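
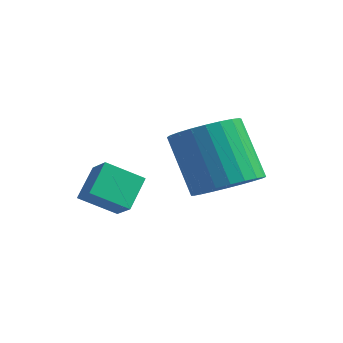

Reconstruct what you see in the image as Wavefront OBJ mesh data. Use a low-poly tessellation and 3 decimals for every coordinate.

v 0.872 -4.758 -0.697
v 0.715 -3.893 0.028
v 0.216 -4.456 -1.2
v 0.059 -3.591 -0.475
v 1.661 -4.089 -1.325
v 1.504 -3.224 -0.6
v 1.005 -3.787 -1.828
v 0.848 -2.922 -1.103
v 3.522 -2.364 -0.644
v 4.201 -1.664 -0.382
v 3.137 -1.255 1.285
v 2.458 -1.956 1.024
v 3.948 -1.45 -0.596
v 2.884 -1.041 1.072
v 3.631 -1.375 -0.817
v 2.566 -0.966 0.85
v 3.297 -1.451 -1.012
v 2.232 -1.042 0.656
v 2.997 -1.666 -1.15
v 1.933 -1.257 0.517
v 2.777 -1.987 -1.212
v 1.713 -1.578 0.456
v 2.671 -2.366 -1.187
v 1.606 -1.957 0.481
v 2.694 -2.744 -1.079
v 1.63 -2.335 0.588
v 2.843 -3.065 -0.905
v 1.779 -2.656 0.762
v 3.096 -3.279 -0.692
v 2.032 -2.87 0.976
v 3.414 -3.354 -0.47
v 2.349 -2.945 1.197
v 3.748 -3.278 -0.276
v 2.683 -2.869 1.392
v 4.047 -3.063 -0.137
v 2.983 -2.654 1.53
v 4.267 -2.742 -0.076
v 3.203 -2.333 1.592
v 4.374 -2.363 -0.101
v 3.309 -1.954 1.567
v 4.35 -1.985 -0.208
v 3.286 -1.576 1.459
f 2 4 1
f 5 2 1
f 1 4 3
f 3 5 1
f 2 8 4
f 6 2 5
f 6 8 2
f 4 8 3
f 7 5 3
f 3 8 7
f 7 6 5
f 8 6 7
f 10 9 13
f 10 13 11
f 11 13 14
f 11 14 12
f 13 9 15
f 13 15 14
f 14 15 16
f 14 16 12
f 15 9 17
f 15 17 16
f 16 17 18
f 16 18 12
f 17 9 19
f 17 19 18
f 18 19 20
f 18 20 12
f 19 9 21
f 19 21 20
f 20 21 22
f 20 22 12
f 21 9 23
f 21 23 22
f 22 23 24
f 22 24 12
f 23 9 25
f 23 25 24
f 24 25 26
f 24 26 12
f 25 9 27
f 25 27 26
f 26 27 28
f 26 28 12
f 27 9 29
f 27 29 28
f 28 29 30
f 28 30 12
f 29 9 31
f 29 31 30
f 30 31 32
f 30 32 12
f 31 9 33
f 31 33 32
f 32 33 34
f 32 34 12
f 33 9 35
f 33 35 34
f 34 35 36
f 34 36 12
f 35 9 37
f 35 37 36
f 36 37 38
f 36 38 12
f 37 9 39
f 37 39 38
f 38 39 40
f 38 40 12
f 39 9 41
f 39 41 40
f 40 41 42
f 40 42 12
f 41 9 10
f 41 10 42
f 42 10 11
f 42 11 12



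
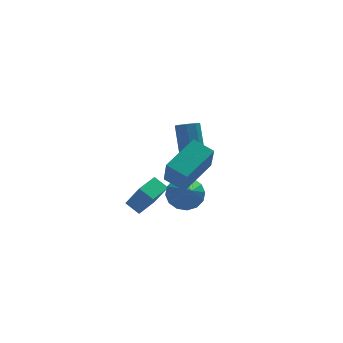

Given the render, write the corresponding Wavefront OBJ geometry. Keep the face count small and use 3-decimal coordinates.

v -0.151 -1.212 -1.217
v 0.239 -1.823 -1.863
v -0.209 -2.428 -0.103
v 0.63 -1.621 -1.622
v 0.813 -1.31 -1.273
v 0.737 -0.972 -0.909
v 0.423 -0.699 -0.627
v -0.044 -0.564 -0.504
v -0.54 -0.602 -0.572
v -0.932 -0.804 -0.812
v -1.114 -1.115 -1.162
v -1.039 -1.452 -1.526
v -0.725 -1.726 -1.807
v -0.257 -1.861 -1.93
v -2.901 -0.446 -1.861
v -2.385 -1.067 -0.457
v -1.902 0.401 -1.854
v -1.385 -0.22 -0.45
v -2.395 -1.04 -2.31
v -1.878 -1.661 -0.906
v -1.395 -0.193 -2.303
v -0.879 -0.814 -0.899
v -1.962 -3.748 2.057
v -2.076 -4.498 3.589
v -0.344 -2.654 2.712
v -0.458 -3.404 4.245
v -1.242 -4.596 1.695
v -1.356 -5.346 3.228
v 0.376 -3.502 2.351
v 0.262 -4.252 3.883
v 0.896 1.087 0.024
v 1.174 0.641 0.352
v 1.262 1.646 1.645
v 0.984 2.093 1.316
v 1.483 0.914 0.118
v 1.572 1.919 1.411
v 1.449 1.289 -0.171
v 1.538 2.294 1.122
v 1.09 1.545 -0.346
v 1.179 2.551 0.947
v 0.618 1.534 -0.305
v 0.706 2.539 0.988
v 0.308 1.261 -0.071
v 0.397 2.266 1.222
v 0.342 0.886 0.218
v 0.431 1.891 1.511
v 0.701 0.629 0.393
v 0.79 1.635 1.686
f 2 1 4
f 2 4 3
f 4 1 5
f 4 5 3
f 5 1 6
f 5 6 3
f 6 1 7
f 6 7 3
f 7 1 8
f 7 8 3
f 8 1 9
f 8 9 3
f 9 1 10
f 9 10 3
f 10 1 11
f 10 11 3
f 11 1 12
f 11 12 3
f 12 1 13
f 12 13 3
f 13 1 14
f 13 14 3
f 14 1 2
f 14 2 3
f 16 18 15
f 19 16 15
f 15 18 17
f 17 19 15
f 16 22 18
f 20 16 19
f 20 22 16
f 18 22 17
f 21 19 17
f 17 22 21
f 21 20 19
f 22 20 21
f 24 26 23
f 27 24 23
f 23 26 25
f 25 27 23
f 24 30 26
f 28 24 27
f 28 30 24
f 26 30 25
f 29 27 25
f 25 30 29
f 29 28 27
f 30 28 29
f 32 31 35
f 32 35 33
f 33 35 36
f 33 36 34
f 35 31 37
f 35 37 36
f 36 37 38
f 36 38 34
f 37 31 39
f 37 39 38
f 38 39 40
f 38 40 34
f 39 31 41
f 39 41 40
f 40 41 42
f 40 42 34
f 41 31 43
f 41 43 42
f 42 43 44
f 42 44 34
f 43 31 45
f 43 45 44
f 44 45 46
f 44 46 34
f 45 31 47
f 45 47 46
f 46 47 48
f 46 48 34
f 47 31 32
f 47 32 48
f 48 32 33
f 48 33 34



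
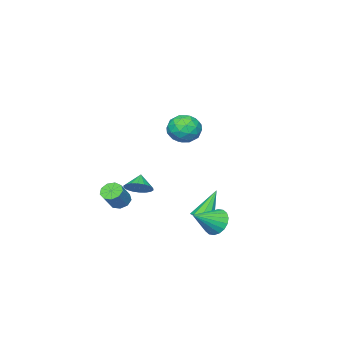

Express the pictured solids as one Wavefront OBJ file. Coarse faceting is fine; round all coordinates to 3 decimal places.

v 2.764 -2.657 -2.848
v 3.153 -2.282 -3.26
v 4.086 -2.067 -2.184
v 3.696 -2.443 -1.772
v 2.842 -2.011 -3.045
v 3.775 -1.797 -1.969
v 2.495 -2.043 -2.738
v 3.427 -1.828 -1.661
v 2.273 -2.362 -2.482
v 3.205 -2.147 -1.406
v 2.281 -2.819 -2.398
v 3.213 -2.605 -1.321
v 2.515 -3.201 -2.524
v 3.447 -2.986 -1.448
v 2.865 -3.328 -2.802
v 3.798 -3.114 -1.726
v 3.168 -3.141 -3.102
v 4.101 -2.927 -2.026
v 3.282 -2.728 -3.283
v 4.214 -2.514 -2.206
v 1.633 3.363 -3.159
v 1.947 2.873 -3.885
v 3.127 2.957 -2.241
v 2.095 3.252 -3.959
v 2.152 3.653 -3.875
v 2.106 3.997 -3.649
v 1.967 4.215 -3.326
v 1.761 4.264 -2.97
v 1.53 4.135 -2.652
v 1.32 3.853 -2.434
v 1.171 3.474 -2.36
v 1.114 3.073 -2.444
v 1.16 2.729 -2.67
v 1.3 2.511 -2.993
v 1.505 2.461 -3.349
v 1.736 2.591 -3.667
v 2.299 -1.688 -1.78
v 2.774 -1.319 -1.179
v 1.661 -2.072 -1.04
v 2.518 -1.052 -1.261
v 2.22 -0.911 -1.446
v 1.937 -0.924 -1.697
v 1.726 -1.088 -1.964
v 1.628 -1.372 -2.195
v 1.664 -1.718 -2.344
v 1.825 -2.058 -2.381
v 2.08 -2.325 -2.299
v 2.379 -2.466 -2.114
v 2.662 -2.453 -1.863
v 2.873 -2.288 -1.596
v 2.97 -2.005 -1.365
v 2.935 -1.659 -1.216
v 2.945 3.114 3.711
v 3.399 2.434 3.101
v 2.381 1.886 4.659
v 2.835 1.206 4.049
v 3.398 1.823 4.634
v 3.747 2.581 4.048
v 2.033 1.739 3.712
v 2.382 2.497 3.126
v 2.835 1.584 3.102
v 3.679 1.636 3.672
v 2.101 2.684 4.088
v 2.945 2.736 4.658
v 3.222 2.881 3.323
v 2.558 1.439 4.437
v 2.89 1.801 4.781
v 3.156 1.401 4.423
v 3.426 2.968 3.88
v 3.693 2.569 3.521
v 3.693 2.21 4.422
v 2.087 1.751 4.239
v 2.354 1.352 3.88
v 2.624 2.919 3.337
v 2.89 2.519 2.979
v 2.087 2.11 3.338
v 3.157 1.982 2.965
v 2.825 1.261 3.522
v 2.354 1.574 3.323
v 2.559 2.019 2.979
v 3.653 2.013 3.3
v 3.322 1.292 3.857
v 3.653 1.654 4.201
v 3.858 2.1 3.856
v 3.322 1.513 3.3
v 2.458 3.028 3.903
v 2.127 2.307 4.46
v 1.922 2.22 3.904
v 2.127 2.666 3.559
v 2.955 3.059 4.238
v 2.623 2.338 4.795
v 3.221 2.301 4.781
v 3.426 2.746 4.437
v 2.458 2.807 4.46
v 0.185 1.155 -3.971
v 0.701 1.538 -3.625
v -1.005 1.185 -2.229
v 0.381 1.848 -3.849
v -0.031 1.833 -4.131
v -0.342 1.502 -4.337
v -0.406 1.008 -4.373
v -0.194 0.583 -4.22
v 0.196 0.425 -3.951
v 0.581 0.609 -3.691
v 0.781 1.049 -3.562
f 2 1 5
f 2 5 3
f 3 5 6
f 3 6 4
f 5 1 7
f 5 7 6
f 6 7 8
f 6 8 4
f 7 1 9
f 7 9 8
f 8 9 10
f 8 10 4
f 9 1 11
f 9 11 10
f 10 11 12
f 10 12 4
f 11 1 13
f 11 13 12
f 12 13 14
f 12 14 4
f 13 1 15
f 13 15 14
f 14 15 16
f 14 16 4
f 15 1 17
f 15 17 16
f 16 17 18
f 16 18 4
f 17 1 19
f 17 19 18
f 18 19 20
f 18 20 4
f 19 1 2
f 19 2 20
f 20 2 3
f 20 3 4
f 22 21 24
f 22 24 23
f 24 21 25
f 24 25 23
f 25 21 26
f 25 26 23
f 26 21 27
f 26 27 23
f 27 21 28
f 27 28 23
f 28 21 29
f 28 29 23
f 29 21 30
f 29 30 23
f 30 21 31
f 30 31 23
f 31 21 32
f 31 32 23
f 32 21 33
f 32 33 23
f 33 21 34
f 33 34 23
f 34 21 35
f 34 35 23
f 35 21 36
f 35 36 23
f 36 21 22
f 36 22 23
f 38 37 40
f 38 40 39
f 40 37 41
f 40 41 39
f 41 37 42
f 41 42 39
f 42 37 43
f 42 43 39
f 43 37 44
f 43 44 39
f 44 37 45
f 44 45 39
f 45 37 46
f 45 46 39
f 46 37 47
f 46 47 39
f 47 37 48
f 47 48 39
f 48 37 49
f 48 49 39
f 49 37 50
f 49 50 39
f 50 37 51
f 50 51 39
f 51 37 52
f 51 52 39
f 52 37 38
f 52 38 39
f 53 90 69
f 90 64 93
f 69 93 58
f 90 93 69
f 53 69 65
f 69 58 70
f 65 70 54
f 69 70 65
f 53 65 74
f 65 54 75
f 74 75 60
f 65 75 74
f 53 74 86
f 74 60 89
f 86 89 63
f 74 89 86
f 53 86 90
f 86 63 94
f 90 94 64
f 86 94 90
f 54 70 81
f 70 58 84
f 81 84 62
f 70 84 81
f 58 93 71
f 93 64 92
f 71 92 57
f 93 92 71
f 64 94 91
f 94 63 87
f 91 87 55
f 94 87 91
f 63 89 88
f 89 60 76
f 88 76 59
f 89 76 88
f 60 75 80
f 75 54 77
f 80 77 61
f 75 77 80
f 56 82 68
f 82 62 83
f 68 83 57
f 82 83 68
f 56 68 66
f 68 57 67
f 66 67 55
f 68 67 66
f 56 66 73
f 66 55 72
f 73 72 59
f 66 72 73
f 56 73 78
f 73 59 79
f 78 79 61
f 73 79 78
f 56 78 82
f 78 61 85
f 82 85 62
f 78 85 82
f 57 83 71
f 83 62 84
f 71 84 58
f 83 84 71
f 55 67 91
f 67 57 92
f 91 92 64
f 67 92 91
f 59 72 88
f 72 55 87
f 88 87 63
f 72 87 88
f 61 79 80
f 79 59 76
f 80 76 60
f 79 76 80
f 62 85 81
f 85 61 77
f 81 77 54
f 85 77 81
f 96 95 98
f 96 98 97
f 98 95 99
f 98 99 97
f 99 95 100
f 99 100 97
f 100 95 101
f 100 101 97
f 101 95 102
f 101 102 97
f 102 95 103
f 102 103 97
f 103 95 104
f 103 104 97
f 104 95 105
f 104 105 97
f 105 95 96
f 105 96 97



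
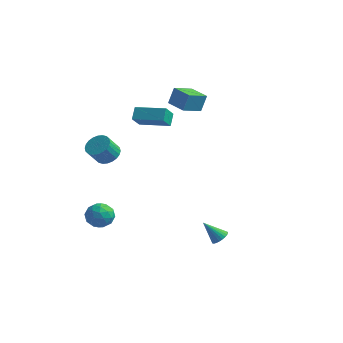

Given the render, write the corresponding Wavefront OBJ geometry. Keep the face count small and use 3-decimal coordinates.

v -1.765 2.752 3.081
v -1.6 3.11 4.129
v -1.302 3.908 2.613
v -1.137 4.266 3.662
v -0.543 2.254 3.058
v -0.378 2.612 4.107
v -0.08 3.41 2.591
v 0.085 3.768 3.639
v -1.728 -1.103 3.65
v -1.903 -0.51 4.234
v -1.738 -0.347 2.879
v -1.914 0.246 3.462
v 0.034 -0.826 3.898
v -0.142 -0.233 4.481
v 0.023 -0.07 3.126
v -0.152 0.523 3.71
v -2.07 -2.988 1.828
v -1.604 -2.564 2.235
v -1.844 -3.188 3.159
v -2.31 -3.612 2.752
v -1.856 -2.419 2.268
v -2.096 -3.043 3.191
v -2.141 -2.361 2.233
v -2.381 -2.985 3.157
v -2.415 -2.398 2.137
v -2.655 -3.022 3.061
v -2.636 -2.525 1.994
v -2.876 -3.148 2.917
v -2.771 -2.722 1.825
v -3.011 -3.346 2.749
v -2.8 -2.96 1.657
v -3.04 -3.584 2.581
v -2.717 -3.202 1.515
v -2.957 -3.826 2.439
v -2.536 -3.412 1.421
v -2.776 -4.036 2.345
v -2.284 -3.557 1.389
v -2.524 -4.181 2.312
v -1.999 -3.615 1.423
v -2.239 -4.239 2.347
v -1.725 -3.578 1.519
v -1.965 -4.202 2.443
v -1.504 -3.452 1.663
v -1.744 -4.075 2.586
v -1.369 -3.254 1.831
v -1.609 -3.878 2.755
v -1.34 -3.016 1.999
v -1.58 -3.64 2.923
v -1.423 -2.774 2.141
v -1.663 -3.398 3.065
v -3.44 -1.741 -4.256
v -3.053 -1.424 -3.542
v -3.207 -3.056 -3.798
v -2.82 -2.739 -3.084
v -3.68 -2.64 -3.195
v -3.824 -1.827 -3.478
v -2.436 -2.653 -3.862
v -2.58 -1.84 -4.145
v -2.432 -1.987 -3.298
v -3.201 -1.979 -2.885
v -3.059 -2.501 -4.455
v -3.828 -2.493 -4.042
v -3.267 -1.467 -3.939
v -2.993 -3.013 -3.401
v -3.499 -2.955 -3.466
v -3.271 -2.769 -3.046
v -3.72 -1.704 -3.902
v -3.493 -1.518 -3.481
v -3.861 -2.233 -3.277
v -2.767 -2.962 -3.859
v -2.54 -2.776 -3.438
v -2.989 -1.711 -4.294
v -2.761 -1.525 -3.874
v -2.399 -2.247 -4.063
v -2.675 -1.611 -3.376
v -2.538 -2.385 -3.107
v -2.312 -2.334 -3.564
v -2.397 -1.856 -3.731
v -3.127 -1.607 -3.133
v -2.99 -2.38 -2.864
v -3.495 -2.322 -2.929
v -3.58 -1.844 -3.096
v -2.762 -1.938 -2.99
v -3.27 -2.1 -4.476
v -3.133 -2.873 -4.207
v -2.68 -2.636 -4.244
v -2.765 -2.158 -4.411
v -3.722 -2.095 -4.233
v -3.585 -2.869 -3.964
v -3.863 -2.624 -3.609
v -3.948 -2.146 -3.776
v -3.498 -2.542 -4.35
v 4.158 -2.084 -3.14
v 4.513 -2.435 -2.936
v 3.302 -2.356 -2.12
v 4.572 -2.257 -2.84
v 4.567 -2.053 -2.789
v 4.5 -1.853 -2.792
v 4.381 -1.688 -2.848
v 4.228 -1.584 -2.948
v 4.065 -1.556 -3.078
v 3.915 -1.608 -3.217
v 3.803 -1.732 -3.345
v 3.744 -1.91 -3.441
v 3.749 -2.115 -3.492
v 3.816 -2.315 -3.489
v 3.935 -2.479 -3.433
v 4.088 -2.584 -3.332
v 4.252 -2.612 -3.203
v 4.401 -2.56 -3.064
f 2 4 1
f 5 2 1
f 1 4 3
f 3 5 1
f 2 8 4
f 6 2 5
f 6 8 2
f 4 8 3
f 7 5 3
f 3 8 7
f 7 6 5
f 8 6 7
f 10 12 9
f 13 10 9
f 9 12 11
f 11 13 9
f 10 16 12
f 14 10 13
f 14 16 10
f 12 16 11
f 15 13 11
f 11 16 15
f 15 14 13
f 16 14 15
f 18 17 21
f 18 21 19
f 19 21 22
f 19 22 20
f 21 17 23
f 21 23 22
f 22 23 24
f 22 24 20
f 23 17 25
f 23 25 24
f 24 25 26
f 24 26 20
f 25 17 27
f 25 27 26
f 26 27 28
f 26 28 20
f 27 17 29
f 27 29 28
f 28 29 30
f 28 30 20
f 29 17 31
f 29 31 30
f 30 31 32
f 30 32 20
f 31 17 33
f 31 33 32
f 32 33 34
f 32 34 20
f 33 17 35
f 33 35 34
f 34 35 36
f 34 36 20
f 35 17 37
f 35 37 36
f 36 37 38
f 36 38 20
f 37 17 39
f 37 39 38
f 38 39 40
f 38 40 20
f 39 17 41
f 39 41 40
f 40 41 42
f 40 42 20
f 41 17 43
f 41 43 42
f 42 43 44
f 42 44 20
f 43 17 45
f 43 45 44
f 44 45 46
f 44 46 20
f 45 17 47
f 45 47 46
f 46 47 48
f 46 48 20
f 47 17 49
f 47 49 48
f 48 49 50
f 48 50 20
f 49 17 18
f 49 18 50
f 50 18 19
f 50 19 20
f 51 88 67
f 88 62 91
f 67 91 56
f 88 91 67
f 51 67 63
f 67 56 68
f 63 68 52
f 67 68 63
f 51 63 72
f 63 52 73
f 72 73 58
f 63 73 72
f 51 72 84
f 72 58 87
f 84 87 61
f 72 87 84
f 51 84 88
f 84 61 92
f 88 92 62
f 84 92 88
f 52 68 79
f 68 56 82
f 79 82 60
f 68 82 79
f 56 91 69
f 91 62 90
f 69 90 55
f 91 90 69
f 62 92 89
f 92 61 85
f 89 85 53
f 92 85 89
f 61 87 86
f 87 58 74
f 86 74 57
f 87 74 86
f 58 73 78
f 73 52 75
f 78 75 59
f 73 75 78
f 54 80 66
f 80 60 81
f 66 81 55
f 80 81 66
f 54 66 64
f 66 55 65
f 64 65 53
f 66 65 64
f 54 64 71
f 64 53 70
f 71 70 57
f 64 70 71
f 54 71 76
f 71 57 77
f 76 77 59
f 71 77 76
f 54 76 80
f 76 59 83
f 80 83 60
f 76 83 80
f 55 81 69
f 81 60 82
f 69 82 56
f 81 82 69
f 53 65 89
f 65 55 90
f 89 90 62
f 65 90 89
f 57 70 86
f 70 53 85
f 86 85 61
f 70 85 86
f 59 77 78
f 77 57 74
f 78 74 58
f 77 74 78
f 60 83 79
f 83 59 75
f 79 75 52
f 83 75 79
f 94 93 96
f 94 96 95
f 96 93 97
f 96 97 95
f 97 93 98
f 97 98 95
f 98 93 99
f 98 99 95
f 99 93 100
f 99 100 95
f 100 93 101
f 100 101 95
f 101 93 102
f 101 102 95
f 102 93 103
f 102 103 95
f 103 93 104
f 103 104 95
f 104 93 105
f 104 105 95
f 105 93 106
f 105 106 95
f 106 93 107
f 106 107 95
f 107 93 108
f 107 108 95
f 108 93 109
f 108 109 95
f 109 93 110
f 109 110 95
f 110 93 94
f 110 94 95



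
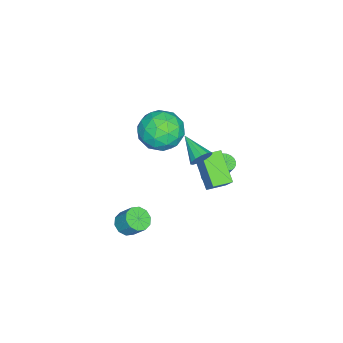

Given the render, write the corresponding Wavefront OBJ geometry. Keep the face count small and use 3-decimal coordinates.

v -3.071 -0.144 0.009
v -2.229 0.291 -0.709
v -3.171 -1.731 -1.071
v -2.329 -1.296 -1.789
v -2.054 -1.623 -0.68
v -1.992 -0.642 -0.012
v -3.408 -0.798 -1.768
v -3.346 0.183 -1.1
v -2.437 -0.113 -1.806
v -1.601 -0.623 -1.134
v -3.799 -0.817 -0.646
v -2.963 -1.327 0.026
v -2.641 0.213 -0.255
v -2.759 -1.653 -1.525
v -2.597 -1.845 -0.873
v -2.103 -1.59 -1.295
v -2.502 -0.336 0.154
v -2.007 -0.08 -0.268
v -1.904 -1.205 -0.251
v -3.393 -1.36 -1.512
v -2.898 -1.104 -1.934
v -3.297 0.15 -0.485
v -2.803 0.405 -0.907
v -3.496 -0.235 -1.529
v -2.269 0.231 -1.322
v -2.328 -0.702 -1.957
v -2.962 -0.409 -1.944
v -2.925 0.168 -1.552
v -1.777 -0.069 -0.927
v -1.836 -1.002 -1.562
v -1.674 -1.194 -0.91
v -1.638 -0.617 -0.518
v -1.9 -0.306 -1.572
v -3.564 -0.438 -0.218
v -3.623 -1.371 -0.853
v -3.762 -0.823 -1.262
v -3.726 -0.246 -0.87
v -3.072 -0.738 0.177
v -3.131 -1.671 -0.458
v -2.475 -1.608 -0.228
v -2.438 -1.031 0.164
v -3.5 -1.134 -0.208
v -0.171 1.879 0.251
v 0.187 2.325 0.997
v -0.857 2.547 0.181
v -0.499 2.993 0.927
v 0.839 2.807 -0.787
v 1.197 3.253 -0.041
v 0.153 3.475 -0.857
v 0.511 3.921 -0.111
v 2.87 -0.154 -2.422
v 3.419 0.029 -2.695
v 3.6 0.656 -1.911
v 3.05 0.474 -1.638
v 3.133 0.271 -2.822
v 3.314 0.898 -2.038
v 2.747 0.35 -2.797
v 2.928 0.978 -2.013
v 2.407 0.238 -2.628
v 2.588 0.865 -1.844
v 2.244 -0.024 -2.381
v 2.425 0.603 -1.597
v 2.32 -0.336 -2.149
v 2.501 0.291 -1.365
v 2.606 -0.578 -2.022
v 2.787 0.049 -1.238
v 2.992 -0.658 -2.047
v 3.173 -0.03 -1.263
v 3.332 -0.545 -2.216
v 3.513 0.082 -1.432
v 3.495 -0.283 -2.463
v 3.676 0.344 -1.679
v -2.146 1.946 -2.946
v -1.725 2.154 -3.117
v -1.452 2.962 -1.464
v -1.874 2.754 -1.294
v -1.866 2.298 -3.165
v -1.594 3.106 -1.512
v -2.057 2.382 -3.174
v -1.784 3.19 -1.521
v -2.262 2.39 -3.145
v -1.99 3.198 -1.492
v -2.448 2.322 -3.08
v -2.175 3.13 -1.427
v -2.581 2.188 -2.993
v -2.309 2.996 -1.34
v -2.639 2.013 -2.898
v -2.367 2.821 -1.245
v -2.612 1.826 -2.811
v -2.34 2.634 -1.158
v -2.505 1.66 -2.748
v -2.232 2.468 -1.095
v -2.335 1.543 -2.718
v -2.063 2.351 -1.065
v -2.133 1.496 -2.729
v -1.86 2.304 -1.076
v -1.933 1.527 -2.777
v -1.66 2.335 -1.124
v -1.77 1.63 -2.854
v -1.497 2.438 -1.201
v -1.672 1.788 -2.947
v -1.399 2.596 -1.294
v -1.656 1.973 -3.041
v -1.384 2.781 -1.388
v 0.833 2.563 1.402
v 1.264 2.45 1.741
v 0.087 1.497 1.998
v 1.085 2.66 1.893
v 0.826 2.84 1.889
v 0.568 2.931 1.731
v 0.395 2.906 1.468
v 0.361 2.771 1.185
v 0.476 2.571 0.97
v 0.705 2.367 0.893
v 0.974 2.226 0.978
v 1.199 2.192 1.197
v 1.307 2.275 1.481
f 1 38 17
f 38 12 41
f 17 41 6
f 38 41 17
f 1 17 13
f 17 6 18
f 13 18 2
f 17 18 13
f 1 13 22
f 13 2 23
f 22 23 8
f 13 23 22
f 1 22 34
f 22 8 37
f 34 37 11
f 22 37 34
f 1 34 38
f 34 11 42
f 38 42 12
f 34 42 38
f 2 18 29
f 18 6 32
f 29 32 10
f 18 32 29
f 6 41 19
f 41 12 40
f 19 40 5
f 41 40 19
f 12 42 39
f 42 11 35
f 39 35 3
f 42 35 39
f 11 37 36
f 37 8 24
f 36 24 7
f 37 24 36
f 8 23 28
f 23 2 25
f 28 25 9
f 23 25 28
f 4 30 16
f 30 10 31
f 16 31 5
f 30 31 16
f 4 16 14
f 16 5 15
f 14 15 3
f 16 15 14
f 4 14 21
f 14 3 20
f 21 20 7
f 14 20 21
f 4 21 26
f 21 7 27
f 26 27 9
f 21 27 26
f 4 26 30
f 26 9 33
f 30 33 10
f 26 33 30
f 5 31 19
f 31 10 32
f 19 32 6
f 31 32 19
f 3 15 39
f 15 5 40
f 39 40 12
f 15 40 39
f 7 20 36
f 20 3 35
f 36 35 11
f 20 35 36
f 9 27 28
f 27 7 24
f 28 24 8
f 27 24 28
f 10 33 29
f 33 9 25
f 29 25 2
f 33 25 29
f 44 46 43
f 47 44 43
f 43 46 45
f 45 47 43
f 44 50 46
f 48 44 47
f 48 50 44
f 46 50 45
f 49 47 45
f 45 50 49
f 49 48 47
f 50 48 49
f 52 51 55
f 52 55 53
f 53 55 56
f 53 56 54
f 55 51 57
f 55 57 56
f 56 57 58
f 56 58 54
f 57 51 59
f 57 59 58
f 58 59 60
f 58 60 54
f 59 51 61
f 59 61 60
f 60 61 62
f 60 62 54
f 61 51 63
f 61 63 62
f 62 63 64
f 62 64 54
f 63 51 65
f 63 65 64
f 64 65 66
f 64 66 54
f 65 51 67
f 65 67 66
f 66 67 68
f 66 68 54
f 67 51 69
f 67 69 68
f 68 69 70
f 68 70 54
f 69 51 71
f 69 71 70
f 70 71 72
f 70 72 54
f 71 51 52
f 71 52 72
f 72 52 53
f 72 53 54
f 74 73 77
f 74 77 75
f 75 77 78
f 75 78 76
f 77 73 79
f 77 79 78
f 78 79 80
f 78 80 76
f 79 73 81
f 79 81 80
f 80 81 82
f 80 82 76
f 81 73 83
f 81 83 82
f 82 83 84
f 82 84 76
f 83 73 85
f 83 85 84
f 84 85 86
f 84 86 76
f 85 73 87
f 85 87 86
f 86 87 88
f 86 88 76
f 87 73 89
f 87 89 88
f 88 89 90
f 88 90 76
f 89 73 91
f 89 91 90
f 90 91 92
f 90 92 76
f 91 73 93
f 91 93 92
f 92 93 94
f 92 94 76
f 93 73 95
f 93 95 94
f 94 95 96
f 94 96 76
f 95 73 97
f 95 97 96
f 96 97 98
f 96 98 76
f 97 73 99
f 97 99 98
f 98 99 100
f 98 100 76
f 99 73 101
f 99 101 100
f 100 101 102
f 100 102 76
f 101 73 103
f 101 103 102
f 102 103 104
f 102 104 76
f 103 73 74
f 103 74 104
f 104 74 75
f 104 75 76
f 106 105 108
f 106 108 107
f 108 105 109
f 108 109 107
f 109 105 110
f 109 110 107
f 110 105 111
f 110 111 107
f 111 105 112
f 111 112 107
f 112 105 113
f 112 113 107
f 113 105 114
f 113 114 107
f 114 105 115
f 114 115 107
f 115 105 116
f 115 116 107
f 116 105 117
f 116 117 107
f 117 105 106
f 117 106 107



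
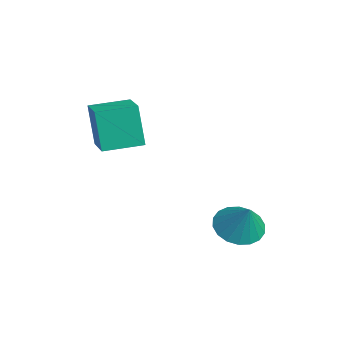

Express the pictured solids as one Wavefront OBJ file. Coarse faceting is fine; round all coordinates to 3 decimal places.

v -4.155 -3.363 0.757
v -4.707 -3.466 2.677
v -3.988 -1.636 0.898
v -4.54 -1.739 2.818
v -2.5 -3.561 1.222
v -3.052 -3.664 3.142
v -2.333 -1.834 1.363
v -2.885 -1.937 3.283
v 0.926 0.866 -1.899
v 1.798 0.52 -2.392
v 1.714 0.974 -0.581
v 1.825 0.987 -2.447
v 1.674 1.431 -2.393
v 1.375 1.763 -2.241
v 0.987 1.917 -2.022
v 0.587 1.863 -1.778
v 0.254 1.611 -1.558
v 0.054 1.212 -1.406
v 0.026 0.744 -1.351
v 0.177 0.301 -1.405
v 0.476 -0.031 -1.557
v 0.864 -0.185 -1.776
v 1.265 -0.131 -2.02
v 1.598 0.121 -2.24
f 2 4 1
f 5 2 1
f 1 4 3
f 3 5 1
f 2 8 4
f 6 2 5
f 6 8 2
f 4 8 3
f 7 5 3
f 3 8 7
f 7 6 5
f 8 6 7
f 10 9 12
f 10 12 11
f 12 9 13
f 12 13 11
f 13 9 14
f 13 14 11
f 14 9 15
f 14 15 11
f 15 9 16
f 15 16 11
f 16 9 17
f 16 17 11
f 17 9 18
f 17 18 11
f 18 9 19
f 18 19 11
f 19 9 20
f 19 20 11
f 20 9 21
f 20 21 11
f 21 9 22
f 21 22 11
f 22 9 23
f 22 23 11
f 23 9 24
f 23 24 11
f 24 9 10
f 24 10 11



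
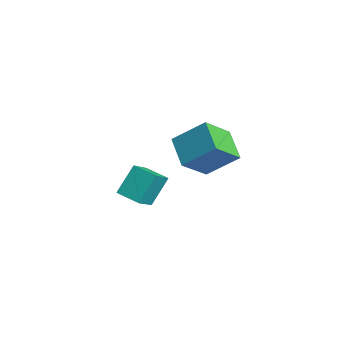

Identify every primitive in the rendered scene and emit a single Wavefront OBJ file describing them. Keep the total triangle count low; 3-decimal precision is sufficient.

v 0.183 -2.941 -3.49
v -0.061 -1.955 -2.414
v 1.167 -2.504 -3.667
v 0.923 -1.519 -2.59
v 0.817 -3.941 -2.43
v 0.573 -2.956 -1.353
v 1.801 -3.505 -2.606
v 1.557 -2.519 -1.53
v -1.966 1.85 -4.181
v -1.842 0.495 -2.869
v -1.143 3.017 -3.052
v -1.019 1.662 -1.741
v -0.561 1.418 -4.759
v -0.437 0.063 -3.448
v 0.262 2.585 -3.631
v 0.386 1.23 -2.319
f 2 4 1
f 5 2 1
f 1 4 3
f 3 5 1
f 2 8 4
f 6 2 5
f 6 8 2
f 4 8 3
f 7 5 3
f 3 8 7
f 7 6 5
f 8 6 7
f 10 12 9
f 13 10 9
f 9 12 11
f 11 13 9
f 10 16 12
f 14 10 13
f 14 16 10
f 12 16 11
f 15 13 11
f 11 16 15
f 15 14 13
f 16 14 15



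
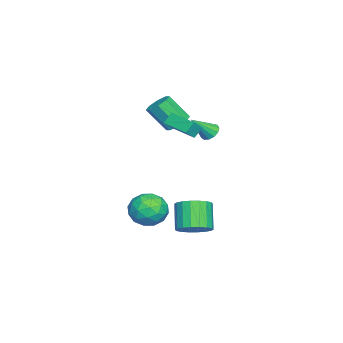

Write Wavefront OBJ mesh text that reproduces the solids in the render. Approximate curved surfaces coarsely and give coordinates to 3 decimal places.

v 2.01 -2.445 2.836
v 2.605 -2.767 3.445
v 1.557 -2.095 3.464
v 2.151 -2.417 4.073
v 3.009 -0.883 2.687
v 3.603 -1.205 3.296
v 2.555 -0.533 3.315
v 3.15 -0.855 3.924
v 3.665 -0.702 -4.279
v 4.373 -0.214 -3.626
v 3.243 -0.549 -2.149
v 2.535 -1.038 -2.801
v 4.087 0.147 -3.763
v 2.957 -0.188 -2.286
v 3.718 0.34 -4.002
v 2.587 0.005 -2.525
v 3.338 0.326 -4.296
v 2.207 -0.009 -2.819
v 3.022 0.109 -4.586
v 1.892 -0.226 -3.109
v 2.835 -0.269 -4.816
v 1.704 -0.604 -3.339
v 2.811 -0.733 -4.939
v 1.681 -1.068 -3.462
v 2.957 -1.191 -4.931
v 1.827 -1.526 -3.454
v 3.243 -1.552 -4.794
v 2.113 -1.887 -3.317
v 3.613 -1.745 -4.555
v 2.482 -2.08 -3.078
v 3.993 -1.731 -4.261
v 2.862 -2.066 -2.784
v 4.308 -1.514 -3.971
v 3.178 -1.849 -2.494
v 4.496 -1.136 -3.741
v 3.365 -1.471 -2.264
v 4.519 -0.672 -3.618
v 3.389 -1.007 -2.141
v 2.928 -2.835 -2.413
v 3.941 -2.745 -3.141
v 2.239 -4.355 -3.559
v 3.252 -4.265 -4.287
v 3.36 -4.684 -3.113
v 3.786 -3.745 -2.405
v 2.394 -3.355 -4.295
v 2.82 -2.416 -3.587
v 3.611 -3.067 -4.304
v 4.209 -3.889 -3.574
v 1.971 -3.211 -3.126
v 2.569 -4.033 -2.396
v 3.495 -2.657 -2.676
v 2.685 -4.443 -4.024
v 2.748 -4.69 -3.334
v 3.344 -4.637 -3.762
v 3.404 -3.244 -2.244
v 4 -3.192 -2.671
v 3.658 -4.332 -2.655
v 2.18 -3.908 -4.029
v 2.776 -3.856 -4.456
v 2.836 -2.463 -2.938
v 3.432 -2.41 -3.366
v 2.522 -2.768 -4.045
v 3.897 -2.793 -3.788
v 3.492 -3.686 -4.462
v 2.987 -3.151 -4.467
v 3.238 -2.599 -4.05
v 4.248 -3.276 -3.359
v 3.843 -4.169 -4.032
v 3.906 -4.416 -3.342
v 4.157 -3.864 -2.926
v 4.054 -3.465 -4.042
v 2.337 -2.931 -2.668
v 1.932 -3.824 -3.341
v 2.023 -3.236 -3.774
v 2.274 -2.684 -3.358
v 2.688 -3.414 -2.238
v 2.283 -4.307 -2.912
v 2.942 -4.501 -2.65
v 3.193 -3.949 -2.233
v 2.126 -3.635 -2.658
v 0.499 -2.487 2.536
v 0.865 -1.883 2.992
v 0.947 -3.07 4.499
v 0.581 -3.673 4.044
v 0.223 -1.871 3.037
v 0.306 -3.057 4.544
v -0.256 -2.219 2.788
v -0.174 -3.406 4.295
v -0.294 -2.724 2.393
v -0.212 -3.911 3.9
v 0.133 -3.09 2.081
v 0.215 -4.277 3.588
v 0.774 -3.103 2.036
v 0.857 -4.289 3.543
v 1.254 -2.754 2.285
v 1.336 -3.941 3.792
v 1.292 -2.249 2.68
v 1.374 -3.436 4.187
v 0.379 -0.642 2.004
v 0.957 -0.547 1.679
v 1.221 -1.538 3.236
v 0.919 -0.256 1.916
v 0.71 -0.087 2.182
v 0.396 -0.095 2.391
v 0.076 -0.277 2.477
v -0.147 -0.574 2.413
v -0.203 -0.894 2.219
v -0.075 -1.133 1.957
v 0.198 -1.217 1.71
v 0.529 -1.118 1.556
v 0.811 -0.868 1.545
f 2 4 1
f 5 2 1
f 1 4 3
f 3 5 1
f 2 8 4
f 6 2 5
f 6 8 2
f 4 8 3
f 7 5 3
f 3 8 7
f 7 6 5
f 8 6 7
f 10 9 13
f 10 13 11
f 11 13 14
f 11 14 12
f 13 9 15
f 13 15 14
f 14 15 16
f 14 16 12
f 15 9 17
f 15 17 16
f 16 17 18
f 16 18 12
f 17 9 19
f 17 19 18
f 18 19 20
f 18 20 12
f 19 9 21
f 19 21 20
f 20 21 22
f 20 22 12
f 21 9 23
f 21 23 22
f 22 23 24
f 22 24 12
f 23 9 25
f 23 25 24
f 24 25 26
f 24 26 12
f 25 9 27
f 25 27 26
f 26 27 28
f 26 28 12
f 27 9 29
f 27 29 28
f 28 29 30
f 28 30 12
f 29 9 31
f 29 31 30
f 30 31 32
f 30 32 12
f 31 9 33
f 31 33 32
f 32 33 34
f 32 34 12
f 33 9 35
f 33 35 34
f 34 35 36
f 34 36 12
f 35 9 37
f 35 37 36
f 36 37 38
f 36 38 12
f 37 9 10
f 37 10 38
f 38 10 11
f 38 11 12
f 39 76 55
f 76 50 79
f 55 79 44
f 76 79 55
f 39 55 51
f 55 44 56
f 51 56 40
f 55 56 51
f 39 51 60
f 51 40 61
f 60 61 46
f 51 61 60
f 39 60 72
f 60 46 75
f 72 75 49
f 60 75 72
f 39 72 76
f 72 49 80
f 76 80 50
f 72 80 76
f 40 56 67
f 56 44 70
f 67 70 48
f 56 70 67
f 44 79 57
f 79 50 78
f 57 78 43
f 79 78 57
f 50 80 77
f 80 49 73
f 77 73 41
f 80 73 77
f 49 75 74
f 75 46 62
f 74 62 45
f 75 62 74
f 46 61 66
f 61 40 63
f 66 63 47
f 61 63 66
f 42 68 54
f 68 48 69
f 54 69 43
f 68 69 54
f 42 54 52
f 54 43 53
f 52 53 41
f 54 53 52
f 42 52 59
f 52 41 58
f 59 58 45
f 52 58 59
f 42 59 64
f 59 45 65
f 64 65 47
f 59 65 64
f 42 64 68
f 64 47 71
f 68 71 48
f 64 71 68
f 43 69 57
f 69 48 70
f 57 70 44
f 69 70 57
f 41 53 77
f 53 43 78
f 77 78 50
f 53 78 77
f 45 58 74
f 58 41 73
f 74 73 49
f 58 73 74
f 47 65 66
f 65 45 62
f 66 62 46
f 65 62 66
f 48 71 67
f 71 47 63
f 67 63 40
f 71 63 67
f 82 81 85
f 82 85 83
f 83 85 86
f 83 86 84
f 85 81 87
f 85 87 86
f 86 87 88
f 86 88 84
f 87 81 89
f 87 89 88
f 88 89 90
f 88 90 84
f 89 81 91
f 89 91 90
f 90 91 92
f 90 92 84
f 91 81 93
f 91 93 92
f 92 93 94
f 92 94 84
f 93 81 95
f 93 95 94
f 94 95 96
f 94 96 84
f 95 81 97
f 95 97 96
f 96 97 98
f 96 98 84
f 97 81 82
f 97 82 98
f 98 82 83
f 98 83 84
f 100 99 102
f 100 102 101
f 102 99 103
f 102 103 101
f 103 99 104
f 103 104 101
f 104 99 105
f 104 105 101
f 105 99 106
f 105 106 101
f 106 99 107
f 106 107 101
f 107 99 108
f 107 108 101
f 108 99 109
f 108 109 101
f 109 99 110
f 109 110 101
f 110 99 111
f 110 111 101
f 111 99 100
f 111 100 101



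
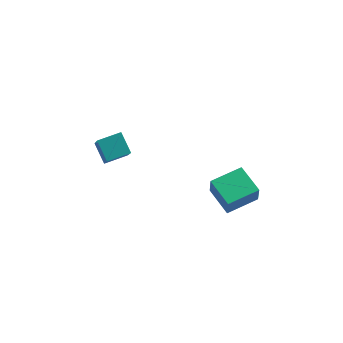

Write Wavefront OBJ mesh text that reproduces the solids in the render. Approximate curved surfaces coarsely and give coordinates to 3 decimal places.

v 0.101 -1.252 -1.673
v 0.149 -1.514 -0.689
v 1.336 -0.367 -1.498
v 1.384 -0.629 -0.513
v 0.936 -2.351 -2.007
v 0.984 -2.613 -1.022
v 2.171 -1.466 -1.831
v 2.219 -1.728 -0.847
v -4.298 -1.88 0.486
v -3.965 -3.226 2.169
v -4.785 -1.186 1.138
v -4.452 -2.531 2.821
v -3.368 -1.409 0.679
v -3.035 -2.754 2.362
v -3.855 -0.714 1.331
v -3.522 -2.06 3.014
f 2 4 1
f 5 2 1
f 1 4 3
f 3 5 1
f 2 8 4
f 6 2 5
f 6 8 2
f 4 8 3
f 7 5 3
f 3 8 7
f 7 6 5
f 8 6 7
f 10 12 9
f 13 10 9
f 9 12 11
f 11 13 9
f 10 16 12
f 14 10 13
f 14 16 10
f 12 16 11
f 15 13 11
f 11 16 15
f 15 14 13
f 16 14 15



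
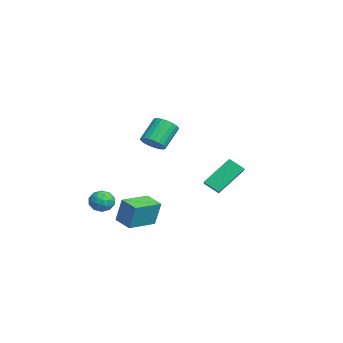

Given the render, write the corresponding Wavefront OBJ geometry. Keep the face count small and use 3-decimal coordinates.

v -2.734 -2.255 -2.666
v -2.334 -2.132 -2.061
v -2.946 -3.368 -2.299
v -2.546 -3.245 -1.694
v -3.194 -2.907 -1.782
v -3.063 -2.219 -2.009
v -2.217 -3.281 -2.351
v -2.086 -2.593 -2.578
v -2.015 -2.766 -1.866
v -2.618 -2.535 -1.514
v -2.662 -2.965 -2.846
v -3.265 -2.734 -2.494
v -2.515 -2.096 -2.395
v -2.765 -3.404 -1.965
v -3.146 -3.205 -2.016
v -2.911 -3.133 -1.66
v -2.943 -2.147 -2.365
v -2.708 -2.075 -2.009
v -3.214 -2.53 -1.845
v -2.572 -3.425 -2.351
v -2.337 -3.353 -1.995
v -2.369 -2.367 -2.7
v -2.134 -2.295 -2.344
v -2.066 -2.97 -2.515
v -2.092 -2.396 -1.925
v -2.217 -3.051 -1.71
v -2.024 -3.072 -2.096
v -1.947 -2.667 -2.229
v -2.447 -2.26 -1.718
v -2.572 -2.915 -1.503
v -2.953 -2.716 -1.555
v -2.876 -2.311 -1.688
v -2.26 -2.633 -1.604
v -2.708 -2.585 -2.857
v -2.833 -3.24 -2.642
v -2.404 -3.189 -2.672
v -2.327 -2.784 -2.805
v -3.063 -2.449 -2.65
v -3.188 -3.104 -2.435
v -3.333 -2.833 -2.131
v -3.256 -2.428 -2.264
v -3.02 -2.867 -2.756
v -4.157 2.802 -1.8
v -4.641 4.236 -0.403
v -3.728 3.526 -2.395
v -4.213 4.96 -0.997
v -3.427 2.68 -1.423
v -3.912 4.114 -0.025
v -2.999 3.404 -2.017
v -3.483 4.838 -0.62
v 0.682 -0.588 2.861
v 1.234 -0.161 2.915
v 0.529 0.616 3.973
v -0.022 0.188 3.919
v 1.074 -0.028 2.711
v 0.37 0.749 3.769
v 0.847 0.008 2.533
v 0.142 0.785 3.591
v 0.591 -0.059 2.412
v -0.114 0.717 3.47
v 0.351 -0.218 2.368
v -0.354 0.559 3.426
v 0.168 -0.441 2.41
v -0.537 0.336 3.468
v 0.074 -0.689 2.529
v -0.631 0.088 3.588
v 0.085 -0.92 2.706
v -0.619 -0.143 3.765
v 0.2 -1.093 2.91
v -0.505 -0.316 3.968
v 0.398 -1.179 3.105
v -0.307 -0.403 4.163
v 0.645 -1.164 3.258
v -0.06 -0.387 4.316
v 0.899 -1.048 3.342
v 0.194 -0.271 4.401
v 1.115 -0.853 3.343
v 0.41 -0.076 4.402
v 1.256 -0.613 3.261
v 0.551 0.164 4.319
v 1.299 -0.368 3.109
v 0.594 0.409 4.168
v 2.417 -2.659 -1.504
v 2.63 -2.375 -0.109
v 1.532 -1.286 -1.648
v 1.745 -1.002 -0.252
v 3.295 -2.118 -1.748
v 3.508 -1.834 -0.352
v 2.41 -0.745 -1.891
v 2.623 -0.461 -0.496
f 1 38 17
f 38 12 41
f 17 41 6
f 38 41 17
f 1 17 13
f 17 6 18
f 13 18 2
f 17 18 13
f 1 13 22
f 13 2 23
f 22 23 8
f 13 23 22
f 1 22 34
f 22 8 37
f 34 37 11
f 22 37 34
f 1 34 38
f 34 11 42
f 38 42 12
f 34 42 38
f 2 18 29
f 18 6 32
f 29 32 10
f 18 32 29
f 6 41 19
f 41 12 40
f 19 40 5
f 41 40 19
f 12 42 39
f 42 11 35
f 39 35 3
f 42 35 39
f 11 37 36
f 37 8 24
f 36 24 7
f 37 24 36
f 8 23 28
f 23 2 25
f 28 25 9
f 23 25 28
f 4 30 16
f 30 10 31
f 16 31 5
f 30 31 16
f 4 16 14
f 16 5 15
f 14 15 3
f 16 15 14
f 4 14 21
f 14 3 20
f 21 20 7
f 14 20 21
f 4 21 26
f 21 7 27
f 26 27 9
f 21 27 26
f 4 26 30
f 26 9 33
f 30 33 10
f 26 33 30
f 5 31 19
f 31 10 32
f 19 32 6
f 31 32 19
f 3 15 39
f 15 5 40
f 39 40 12
f 15 40 39
f 7 20 36
f 20 3 35
f 36 35 11
f 20 35 36
f 9 27 28
f 27 7 24
f 28 24 8
f 27 24 28
f 10 33 29
f 33 9 25
f 29 25 2
f 33 25 29
f 44 46 43
f 47 44 43
f 43 46 45
f 45 47 43
f 44 50 46
f 48 44 47
f 48 50 44
f 46 50 45
f 49 47 45
f 45 50 49
f 49 48 47
f 50 48 49
f 52 51 55
f 52 55 53
f 53 55 56
f 53 56 54
f 55 51 57
f 55 57 56
f 56 57 58
f 56 58 54
f 57 51 59
f 57 59 58
f 58 59 60
f 58 60 54
f 59 51 61
f 59 61 60
f 60 61 62
f 60 62 54
f 61 51 63
f 61 63 62
f 62 63 64
f 62 64 54
f 63 51 65
f 63 65 64
f 64 65 66
f 64 66 54
f 65 51 67
f 65 67 66
f 66 67 68
f 66 68 54
f 67 51 69
f 67 69 68
f 68 69 70
f 68 70 54
f 69 51 71
f 69 71 70
f 70 71 72
f 70 72 54
f 71 51 73
f 71 73 72
f 72 73 74
f 72 74 54
f 73 51 75
f 73 75 74
f 74 75 76
f 74 76 54
f 75 51 77
f 75 77 76
f 76 77 78
f 76 78 54
f 77 51 79
f 77 79 78
f 78 79 80
f 78 80 54
f 79 51 81
f 79 81 80
f 80 81 82
f 80 82 54
f 81 51 52
f 81 52 82
f 82 52 53
f 82 53 54
f 84 86 83
f 87 84 83
f 83 86 85
f 85 87 83
f 84 90 86
f 88 84 87
f 88 90 84
f 86 90 85
f 89 87 85
f 85 90 89
f 89 88 87
f 90 88 89



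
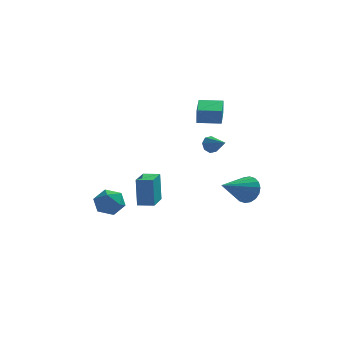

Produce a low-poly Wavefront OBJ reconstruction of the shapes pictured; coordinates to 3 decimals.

v -3.874 0.89 -3.647
v -2.975 1.043 -3.438
v -3.625 -0.603 -3.622
v -2.726 -0.45 -3.413
v -3.392 -0.257 -2.785
v -3.546 0.666 -2.8
v -3.054 -0.226 -4.26
v -3.208 0.697 -4.275
v -2.468 0.354 -3.816
v -2.677 0.334 -2.904
v -3.923 0.106 -4.156
v -4.132 0.086 -3.244
v 3.883 -0.896 -2.082
v 4.466 -1.105 -1.443
v 2.537 -2.124 -1.258
v 4.275 -0.793 -1.29
v 4.007 -0.502 -1.293
v 3.714 -0.289 -1.453
v 3.454 -0.196 -1.738
v 3.28 -0.241 -2.09
v 3.225 -0.416 -2.441
v 3.3 -0.686 -2.721
v 3.49 -0.998 -2.875
v 3.759 -1.289 -2.871
v 4.052 -1.502 -2.711
v 4.311 -1.595 -2.427
v 4.486 -1.55 -2.074
v 4.541 -1.375 -1.723
v 1.244 1.195 1.893
v 1.25 1.126 2.81
v 1.343 2.927 2.023
v 1.348 2.858 2.94
v 2.552 1.122 1.88
v 2.557 1.053 2.797
v 2.65 2.854 2.01
v 2.656 2.785 2.927
v 1.982 -2.976 1.942
v 2.264 -2.983 1.469
v 2.698 -3.764 2.378
v 2.412 -2.697 1.741
v 2.309 -2.575 2.13
v 2.014 -2.688 2.409
v 1.701 -2.97 2.415
v 1.553 -3.255 2.143
v 1.656 -3.377 1.753
v 1.951 -3.264 1.474
v -1.696 -3.5 -2.107
v -1.767 -3.268 -0.434
v -1.385 -1.964 -2.306
v -1.456 -1.732 -0.634
v -0.824 -3.668 -2.046
v -0.895 -3.436 -0.374
v -0.513 -2.132 -2.246
v -0.584 -1.9 -0.573
f 1 12 6
f 1 6 2
f 1 2 8
f 1 8 11
f 1 11 12
f 2 6 10
f 6 12 5
f 12 11 3
f 11 8 7
f 8 2 9
f 4 10 5
f 4 5 3
f 4 3 7
f 4 7 9
f 4 9 10
f 5 10 6
f 3 5 12
f 7 3 11
f 9 7 8
f 10 9 2
f 14 13 16
f 14 16 15
f 16 13 17
f 16 17 15
f 17 13 18
f 17 18 15
f 18 13 19
f 18 19 15
f 19 13 20
f 19 20 15
f 20 13 21
f 20 21 15
f 21 13 22
f 21 22 15
f 22 13 23
f 22 23 15
f 23 13 24
f 23 24 15
f 24 13 25
f 24 25 15
f 25 13 26
f 25 26 15
f 26 13 27
f 26 27 15
f 27 13 28
f 27 28 15
f 28 13 14
f 28 14 15
f 30 32 29
f 33 30 29
f 29 32 31
f 31 33 29
f 30 36 32
f 34 30 33
f 34 36 30
f 32 36 31
f 35 33 31
f 31 36 35
f 35 34 33
f 36 34 35
f 38 37 40
f 38 40 39
f 40 37 41
f 40 41 39
f 41 37 42
f 41 42 39
f 42 37 43
f 42 43 39
f 43 37 44
f 43 44 39
f 44 37 45
f 44 45 39
f 45 37 46
f 45 46 39
f 46 37 38
f 46 38 39
f 48 50 47
f 51 48 47
f 47 50 49
f 49 51 47
f 48 54 50
f 52 48 51
f 52 54 48
f 50 54 49
f 53 51 49
f 49 54 53
f 53 52 51
f 54 52 53



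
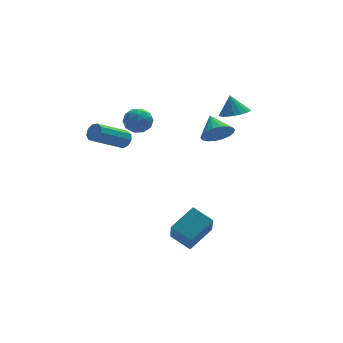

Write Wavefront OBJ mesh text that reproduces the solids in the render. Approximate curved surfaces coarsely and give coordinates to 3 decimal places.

v 2.218 3.196 -0.385
v 3.142 3.338 -0.554
v 2.162 4.424 0.345
v 2.956 3.526 -0.884
v 2.623 3.649 -1.115
v 2.211 3.681 -1.202
v 1.8 3.618 -1.127
v 1.471 3.471 -0.904
v 1.291 3.269 -0.58
v 1.294 3.053 -0.216
v 1.48 2.866 0.114
v 1.812 2.743 0.345
v 2.225 2.711 0.431
v 2.636 2.774 0.356
v 2.964 2.921 0.134
v 3.145 3.122 -0.191
v -2.956 2.862 0.223
v -2.619 2.691 0.663
v -4.327 2.187 1.776
v -4.664 2.358 1.337
v -2.708 3.076 0.702
v -4.415 2.572 1.815
v -2.912 3.361 0.516
v -4.62 2.856 1.629
v -3.138 3.412 0.194
v -4.846 2.908 1.307
v -3.278 3.206 -0.115
v -4.986 2.702 0.998
v -3.268 2.839 -0.265
v -4.976 2.335 0.848
v -3.112 2.483 -0.187
v -4.819 1.979 0.926
v -2.883 2.304 0.083
v -4.59 1.8 1.196
v -2.688 2.386 0.419
v -4.396 1.882 1.532
v -0.997 -2.619 -5.013
v -1.261 -3.674 -3.592
v -1.773 -1.707 -4.481
v -2.037 -2.763 -3.06
v 0.357 -1.917 -4.24
v 0.093 -2.973 -2.819
v -0.419 -1.006 -3.708
v -0.683 -2.061 -2.287
v -2.678 3.668 0.862
v -1.892 3.967 0.865
v -2.288 2.633 1.655
v -1.502 2.932 1.658
v -2.112 3.35 2.058
v -2.353 3.99 1.568
v -1.827 2.61 0.952
v -2.068 3.25 0.462
v -1.366 3.313 0.92
v -1.542 3.77 1.604
v -2.638 2.83 0.916
v -2.814 3.287 1.6
v -2.32 3.908 0.794
v -1.86 2.692 1.726
v -2.219 2.938 1.961
v -1.757 3.113 1.963
v -2.59 3.922 1.207
v -2.128 4.097 1.209
v -2.257 3.735 1.91
v -2.052 2.503 1.311
v -1.59 2.678 1.313
v -2.423 3.487 0.557
v -1.961 3.662 0.559
v -1.923 2.865 0.61
v -1.548 3.7 0.828
v -1.318 3.091 1.294
v -1.51 2.902 0.879
v -1.652 3.278 0.591
v -1.651 3.968 1.23
v -1.422 3.36 1.696
v -1.781 3.606 1.931
v -1.922 3.982 1.643
v -1.342 3.584 1.262
v -2.758 3.24 0.824
v -2.529 2.632 1.29
v -2.258 2.618 0.877
v -2.399 2.994 0.589
v -2.862 3.509 1.226
v -2.632 2.9 1.692
v -2.528 3.322 1.929
v -2.67 3.698 1.641
v -2.838 3.016 1.258
v 2.405 0.906 2.457
v 3.142 1.307 2.408
v 2.255 1.314 3.543
v 2.876 1.576 2.27
v 2.503 1.691 2.175
v 2.107 1.626 2.145
v 1.78 1.397 2.186
v 1.596 1.054 2.289
v 1.597 0.678 2.43
v 1.784 0.354 2.578
v 2.113 0.156 2.698
v 2.508 0.13 2.763
v 2.881 0.282 2.758
v 3.144 0.576 2.683
v 3.238 0.946 2.557
f 2 1 4
f 2 4 3
f 4 1 5
f 4 5 3
f 5 1 6
f 5 6 3
f 6 1 7
f 6 7 3
f 7 1 8
f 7 8 3
f 8 1 9
f 8 9 3
f 9 1 10
f 9 10 3
f 10 1 11
f 10 11 3
f 11 1 12
f 11 12 3
f 12 1 13
f 12 13 3
f 13 1 14
f 13 14 3
f 14 1 15
f 14 15 3
f 15 1 16
f 15 16 3
f 16 1 2
f 16 2 3
f 18 17 21
f 18 21 19
f 19 21 22
f 19 22 20
f 21 17 23
f 21 23 22
f 22 23 24
f 22 24 20
f 23 17 25
f 23 25 24
f 24 25 26
f 24 26 20
f 25 17 27
f 25 27 26
f 26 27 28
f 26 28 20
f 27 17 29
f 27 29 28
f 28 29 30
f 28 30 20
f 29 17 31
f 29 31 30
f 30 31 32
f 30 32 20
f 31 17 33
f 31 33 32
f 32 33 34
f 32 34 20
f 33 17 35
f 33 35 34
f 34 35 36
f 34 36 20
f 35 17 18
f 35 18 36
f 36 18 19
f 36 19 20
f 38 40 37
f 41 38 37
f 37 40 39
f 39 41 37
f 38 44 40
f 42 38 41
f 42 44 38
f 40 44 39
f 43 41 39
f 39 44 43
f 43 42 41
f 44 42 43
f 45 82 61
f 82 56 85
f 61 85 50
f 82 85 61
f 45 61 57
f 61 50 62
f 57 62 46
f 61 62 57
f 45 57 66
f 57 46 67
f 66 67 52
f 57 67 66
f 45 66 78
f 66 52 81
f 78 81 55
f 66 81 78
f 45 78 82
f 78 55 86
f 82 86 56
f 78 86 82
f 46 62 73
f 62 50 76
f 73 76 54
f 62 76 73
f 50 85 63
f 85 56 84
f 63 84 49
f 85 84 63
f 56 86 83
f 86 55 79
f 83 79 47
f 86 79 83
f 55 81 80
f 81 52 68
f 80 68 51
f 81 68 80
f 52 67 72
f 67 46 69
f 72 69 53
f 67 69 72
f 48 74 60
f 74 54 75
f 60 75 49
f 74 75 60
f 48 60 58
f 60 49 59
f 58 59 47
f 60 59 58
f 48 58 65
f 58 47 64
f 65 64 51
f 58 64 65
f 48 65 70
f 65 51 71
f 70 71 53
f 65 71 70
f 48 70 74
f 70 53 77
f 74 77 54
f 70 77 74
f 49 75 63
f 75 54 76
f 63 76 50
f 75 76 63
f 47 59 83
f 59 49 84
f 83 84 56
f 59 84 83
f 51 64 80
f 64 47 79
f 80 79 55
f 64 79 80
f 53 71 72
f 71 51 68
f 72 68 52
f 71 68 72
f 54 77 73
f 77 53 69
f 73 69 46
f 77 69 73
f 88 87 90
f 88 90 89
f 90 87 91
f 90 91 89
f 91 87 92
f 91 92 89
f 92 87 93
f 92 93 89
f 93 87 94
f 93 94 89
f 94 87 95
f 94 95 89
f 95 87 96
f 95 96 89
f 96 87 97
f 96 97 89
f 97 87 98
f 97 98 89
f 98 87 99
f 98 99 89
f 99 87 100
f 99 100 89
f 100 87 101
f 100 101 89
f 101 87 88
f 101 88 89



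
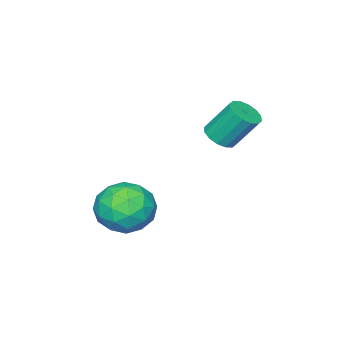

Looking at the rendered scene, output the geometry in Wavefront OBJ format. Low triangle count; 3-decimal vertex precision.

v -2.445 2.992 2.388
v -1.849 2.726 2.736
v -2.278 3.602 4.141
v -2.875 3.868 3.792
v -1.731 3.05 2.57
v -2.16 3.926 3.975
v -1.803 3.359 2.355
v -2.233 4.235 3.76
v -2.048 3.569 2.149
v -2.478 4.445 3.554
v -2.4 3.625 2.007
v -2.829 4.501 3.412
v -2.763 3.511 1.967
v -3.192 4.387 3.371
v -3.042 3.258 2.039
v -3.471 4.134 3.444
v -3.16 2.934 2.205
v -3.589 3.81 3.61
v -3.087 2.625 2.42
v -3.517 3.501 3.825
v -2.842 2.415 2.626
v -3.272 3.291 4.031
v -2.491 2.359 2.768
v -2.92 3.235 4.173
v -2.128 2.473 2.809
v -2.557 3.349 4.213
v 0.589 2.451 -0.315
v 1.684 2.725 0.248
v 1.296 0.595 -0.788
v 2.391 0.869 -0.225
v 1.346 0.723 0.466
v 0.908 1.87 0.758
v 2.072 1.45 -1.298
v 1.634 2.597 -1.006
v 2.6 2.106 -0.359
v 2.152 1.657 0.731
v 0.828 1.663 -1.271
v 0.38 1.214 -0.181
v 1.074 2.751 0.008
v 1.906 0.569 -0.548
v 1.291 0.484 -0.142
v 1.935 0.644 0.189
v 0.618 2.248 0.308
v 1.262 2.409 0.639
v 1.063 1.233 0.767
v 1.718 0.911 -1.179
v 2.362 1.072 -0.848
v 1.045 2.676 -0.729
v 1.689 2.836 -0.398
v 1.917 2.087 -1.307
v 2.257 2.548 -0.018
v 2.672 1.457 -0.296
v 2.485 1.799 -0.927
v 2.228 2.473 -0.755
v 1.993 2.284 0.623
v 2.409 1.193 0.345
v 1.794 1.108 0.751
v 1.537 1.782 0.923
v 2.532 1.92 0.266
v 0.571 2.127 -0.885
v 0.987 1.036 -1.163
v 1.443 1.538 -1.463
v 1.186 2.212 -1.291
v 0.308 1.863 -0.244
v 0.723 0.772 -0.522
v 0.752 0.847 0.215
v 0.495 1.521 0.387
v 0.448 1.4 -0.806
f 2 1 5
f 2 5 3
f 3 5 6
f 3 6 4
f 5 1 7
f 5 7 6
f 6 7 8
f 6 8 4
f 7 1 9
f 7 9 8
f 8 9 10
f 8 10 4
f 9 1 11
f 9 11 10
f 10 11 12
f 10 12 4
f 11 1 13
f 11 13 12
f 12 13 14
f 12 14 4
f 13 1 15
f 13 15 14
f 14 15 16
f 14 16 4
f 15 1 17
f 15 17 16
f 16 17 18
f 16 18 4
f 17 1 19
f 17 19 18
f 18 19 20
f 18 20 4
f 19 1 21
f 19 21 20
f 20 21 22
f 20 22 4
f 21 1 23
f 21 23 22
f 22 23 24
f 22 24 4
f 23 1 25
f 23 25 24
f 24 25 26
f 24 26 4
f 25 1 2
f 25 2 26
f 26 2 3
f 26 3 4
f 27 64 43
f 64 38 67
f 43 67 32
f 64 67 43
f 27 43 39
f 43 32 44
f 39 44 28
f 43 44 39
f 27 39 48
f 39 28 49
f 48 49 34
f 39 49 48
f 27 48 60
f 48 34 63
f 60 63 37
f 48 63 60
f 27 60 64
f 60 37 68
f 64 68 38
f 60 68 64
f 28 44 55
f 44 32 58
f 55 58 36
f 44 58 55
f 32 67 45
f 67 38 66
f 45 66 31
f 67 66 45
f 38 68 65
f 68 37 61
f 65 61 29
f 68 61 65
f 37 63 62
f 63 34 50
f 62 50 33
f 63 50 62
f 34 49 54
f 49 28 51
f 54 51 35
f 49 51 54
f 30 56 42
f 56 36 57
f 42 57 31
f 56 57 42
f 30 42 40
f 42 31 41
f 40 41 29
f 42 41 40
f 30 40 47
f 40 29 46
f 47 46 33
f 40 46 47
f 30 47 52
f 47 33 53
f 52 53 35
f 47 53 52
f 30 52 56
f 52 35 59
f 56 59 36
f 52 59 56
f 31 57 45
f 57 36 58
f 45 58 32
f 57 58 45
f 29 41 65
f 41 31 66
f 65 66 38
f 41 66 65
f 33 46 62
f 46 29 61
f 62 61 37
f 46 61 62
f 35 53 54
f 53 33 50
f 54 50 34
f 53 50 54
f 36 59 55
f 59 35 51
f 55 51 28
f 59 51 55



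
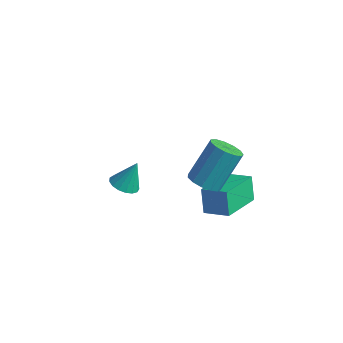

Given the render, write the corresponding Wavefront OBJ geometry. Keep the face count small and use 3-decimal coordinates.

v 2.958 -1.692 0.351
v 2.544 -1.373 1.465
v 2.639 0.366 -0.357
v 2.225 0.685 0.756
v 4.075 -1.405 0.684
v 3.661 -1.086 1.797
v 3.756 0.653 -0.025
v 3.342 0.972 1.089
v 2.889 -1.619 2.347
v 3.549 -1.974 2.526
v 3.751 -0.775 4.152
v 3.091 -0.421 3.973
v 3.655 -1.641 2.268
v 3.857 -0.443 3.894
v 3.518 -1.302 2.035
v 3.719 -0.104 3.661
v 3.181 -1.063 1.901
v 3.383 0.135 3.527
v 2.752 -1.001 1.909
v 2.953 0.197 3.535
v 2.366 -1.135 2.055
v 2.568 0.063 3.681
v 2.146 -1.423 2.295
v 2.348 -0.225 3.921
v 2.163 -1.773 2.551
v 2.364 -0.575 4.177
v 2.409 -2.074 2.742
v 2.611 -0.876 4.368
v 2.809 -2.231 2.808
v 3.01 -1.032 4.434
v 3.233 -2.193 2.727
v 3.435 -0.995 4.353
v -2.337 -0.826 -1.886
v -1.797 -0.443 -2.17
v -2.063 -0.254 -0.594
v -2.071 -0.237 -2.203
v -2.406 -0.166 -2.164
v -2.725 -0.246 -2.061
v -2.955 -0.459 -1.918
v -3.043 -0.756 -1.768
v -2.97 -1.069 -1.645
v -2.752 -1.327 -1.577
v -2.438 -1.47 -1.58
v -2.101 -1.465 -1.653
v -1.818 -1.315 -1.78
v -1.654 -1.052 -1.931
v -1.647 -0.737 -2.072
f 2 4 1
f 5 2 1
f 1 4 3
f 3 5 1
f 2 8 4
f 6 2 5
f 6 8 2
f 4 8 3
f 7 5 3
f 3 8 7
f 7 6 5
f 8 6 7
f 10 9 13
f 10 13 11
f 11 13 14
f 11 14 12
f 13 9 15
f 13 15 14
f 14 15 16
f 14 16 12
f 15 9 17
f 15 17 16
f 16 17 18
f 16 18 12
f 17 9 19
f 17 19 18
f 18 19 20
f 18 20 12
f 19 9 21
f 19 21 20
f 20 21 22
f 20 22 12
f 21 9 23
f 21 23 22
f 22 23 24
f 22 24 12
f 23 9 25
f 23 25 24
f 24 25 26
f 24 26 12
f 25 9 27
f 25 27 26
f 26 27 28
f 26 28 12
f 27 9 29
f 27 29 28
f 28 29 30
f 28 30 12
f 29 9 31
f 29 31 30
f 30 31 32
f 30 32 12
f 31 9 10
f 31 10 32
f 32 10 11
f 32 11 12
f 34 33 36
f 34 36 35
f 36 33 37
f 36 37 35
f 37 33 38
f 37 38 35
f 38 33 39
f 38 39 35
f 39 33 40
f 39 40 35
f 40 33 41
f 40 41 35
f 41 33 42
f 41 42 35
f 42 33 43
f 42 43 35
f 43 33 44
f 43 44 35
f 44 33 45
f 44 45 35
f 45 33 46
f 45 46 35
f 46 33 47
f 46 47 35
f 47 33 34
f 47 34 35



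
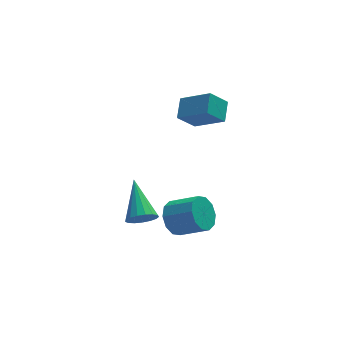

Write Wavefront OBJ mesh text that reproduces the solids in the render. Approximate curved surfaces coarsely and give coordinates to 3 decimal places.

v -0.73 -4.094 -0.476
v -0.363 -4.386 -0.012
v -0.73 -2.486 0.536
v -0.15 -4.262 -0.209
v -0.07 -4.099 -0.468
v -0.141 -3.935 -0.729
v -0.347 -3.808 -0.931
v -0.641 -3.746 -1.029
v -0.955 -3.764 -1.001
v -1.218 -3.857 -0.852
v -1.369 -4.005 -0.617
v -1.373 -4.173 -0.35
v -1.23 -4.323 -0.111
v -0.973 -4.421 0.043
v -0.66 -4.444 0.079
v 1.283 -1.09 2.828
v 1.59 -0.256 3.307
v 2.034 -0.916 2.043
v 2.342 -0.082 2.523
v 2.298 -1.918 3.617
v 2.606 -1.084 4.097
v 3.05 -1.744 2.833
v 3.357 -0.91 3.312
v 0.793 -2.96 -1.75
v 1.283 -2.314 -1.871
v 2.298 -2.955 -1.17
v 1.807 -3.6 -1.05
v 1.031 -2.24 -1.437
v 2.046 -2.881 -0.737
v 0.687 -2.441 -1.124
v 1.702 -3.082 -0.423
v 0.384 -2.84 -1.05
v 1.399 -3.481 -0.349
v 0.237 -3.285 -1.243
v 1.252 -3.926 -0.542
v 0.302 -3.605 -1.63
v 1.317 -4.246 -0.929
v 0.554 -3.679 -2.063
v 1.569 -4.32 -1.363
v 0.898 -3.478 -2.377
v 1.913 -4.119 -1.676
v 1.201 -3.079 -2.451
v 2.216 -3.72 -1.75
v 1.348 -2.634 -2.258
v 2.363 -3.275 -1.557
f 2 1 4
f 2 4 3
f 4 1 5
f 4 5 3
f 5 1 6
f 5 6 3
f 6 1 7
f 6 7 3
f 7 1 8
f 7 8 3
f 8 1 9
f 8 9 3
f 9 1 10
f 9 10 3
f 10 1 11
f 10 11 3
f 11 1 12
f 11 12 3
f 12 1 13
f 12 13 3
f 13 1 14
f 13 14 3
f 14 1 15
f 14 15 3
f 15 1 2
f 15 2 3
f 17 19 16
f 20 17 16
f 16 19 18
f 18 20 16
f 17 23 19
f 21 17 20
f 21 23 17
f 19 23 18
f 22 20 18
f 18 23 22
f 22 21 20
f 23 21 22
f 25 24 28
f 25 28 26
f 26 28 29
f 26 29 27
f 28 24 30
f 28 30 29
f 29 30 31
f 29 31 27
f 30 24 32
f 30 32 31
f 31 32 33
f 31 33 27
f 32 24 34
f 32 34 33
f 33 34 35
f 33 35 27
f 34 24 36
f 34 36 35
f 35 36 37
f 35 37 27
f 36 24 38
f 36 38 37
f 37 38 39
f 37 39 27
f 38 24 40
f 38 40 39
f 39 40 41
f 39 41 27
f 40 24 42
f 40 42 41
f 41 42 43
f 41 43 27
f 42 24 44
f 42 44 43
f 43 44 45
f 43 45 27
f 44 24 25
f 44 25 45
f 45 25 26
f 45 26 27



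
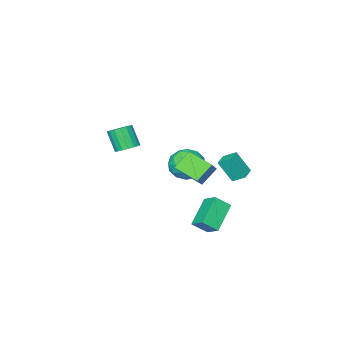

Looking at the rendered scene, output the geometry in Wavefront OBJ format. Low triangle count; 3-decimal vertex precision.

v 2.191 -3.019 -0.14
v 2.568 -2.459 0.232
v 2.505 -3.282 1.532
v 2.129 -3.841 1.16
v 2.213 -2.369 0.272
v 2.151 -3.191 1.572
v 1.853 -2.427 0.218
v 1.791 -3.249 1.518
v 1.571 -2.621 0.082
v 1.508 -3.443 1.382
v 1.43 -2.905 -0.105
v 1.368 -3.728 1.195
v 1.464 -3.216 -0.3
v 1.402 -4.039 1
v 1.665 -3.482 -0.459
v 1.602 -4.305 0.842
v 1.986 -3.641 -0.544
v 1.924 -4.464 0.756
v 2.354 -3.658 -0.537
v 2.292 -4.481 0.763
v 2.685 -3.528 -0.439
v 2.622 -4.351 0.861
v 2.903 -3.282 -0.273
v 2.84 -4.105 1.028
v 2.957 -2.975 -0.076
v 2.895 -3.798 1.224
v 2.837 -2.678 0.106
v 2.774 -3.501 1.406
v -0.453 2.299 0.59
v -0.821 2.993 1.088
v -0.92 3.016 -0.751
v -1.288 3.71 -0.252
v 0.348 2.75 0.552
v -0.02 3.444 1.051
v -0.119 3.467 -0.788
v -0.487 4.161 -0.29
v -0.322 0.825 -0.148
v 0.733 1.075 0.253
v 0.427 -0.375 -1.373
v 1.482 -0.125 -0.972
v 0.736 -0.71 -0.311
v 0.273 0.031 0.447
v 0.887 0.669 -1.567
v 0.424 1.41 -0.809
v 1.481 0.978 -0.624
v 1.387 0.126 0.153
v -0.227 0.574 -1.273
v -0.321 -0.278 -0.496
v 0.14 1.055 0.16
v 1.02 -0.355 -1.28
v 0.581 -0.699 -0.891
v 1.202 -0.552 -0.656
v -0.131 0.442 0.274
v 0.49 0.589 0.51
v 0.491 -0.46 0.179
v 0.67 0.111 -1.63
v 1.291 0.258 -1.394
v -0.042 1.252 -0.464
v 0.579 1.399 -0.229
v 0.669 1.16 -1.299
v 1.2 1.145 -0.119
v 1.64 0.44 -0.84
v 1.29 0.906 -1.19
v 1.018 1.342 -0.744
v 1.145 0.644 0.337
v 1.585 -0.061 -0.384
v 1.146 -0.405 0.006
v 0.874 0.031 0.451
v 1.584 0.587 -0.179
v -0.425 0.761 -0.736
v 0.015 0.056 -1.457
v 0.286 0.669 -1.571
v 0.014 1.105 -1.126
v -0.48 0.26 -0.28
v -0.04 -0.445 -1.001
v 0.142 -0.642 -0.376
v -0.13 -0.206 0.07
v -0.424 0.113 -0.941
v 2.234 4.089 -3.717
v 0.715 3.428 -2.597
v 2.278 5.035 -3.099
v 0.759 4.373 -1.979
v 2.981 3.587 -3.001
v 1.462 2.925 -1.881
v 3.025 4.532 -2.383
v 1.506 3.871 -1.263
v 3.125 2.74 0.926
v 2.128 2.804 1.819
v 2.75 4.195 0.404
v 1.753 4.258 1.298
v 3.907 3.242 1.762
v 2.91 3.305 2.656
v 3.532 4.696 1.241
v 2.535 4.76 2.134
f 2 1 5
f 2 5 3
f 3 5 6
f 3 6 4
f 5 1 7
f 5 7 6
f 6 7 8
f 6 8 4
f 7 1 9
f 7 9 8
f 8 9 10
f 8 10 4
f 9 1 11
f 9 11 10
f 10 11 12
f 10 12 4
f 11 1 13
f 11 13 12
f 12 13 14
f 12 14 4
f 13 1 15
f 13 15 14
f 14 15 16
f 14 16 4
f 15 1 17
f 15 17 16
f 16 17 18
f 16 18 4
f 17 1 19
f 17 19 18
f 18 19 20
f 18 20 4
f 19 1 21
f 19 21 20
f 20 21 22
f 20 22 4
f 21 1 23
f 21 23 22
f 22 23 24
f 22 24 4
f 23 1 25
f 23 25 24
f 24 25 26
f 24 26 4
f 25 1 27
f 25 27 26
f 26 27 28
f 26 28 4
f 27 1 2
f 27 2 28
f 28 2 3
f 28 3 4
f 30 32 29
f 33 30 29
f 29 32 31
f 31 33 29
f 30 36 32
f 34 30 33
f 34 36 30
f 32 36 31
f 35 33 31
f 31 36 35
f 35 34 33
f 36 34 35
f 37 74 53
f 74 48 77
f 53 77 42
f 74 77 53
f 37 53 49
f 53 42 54
f 49 54 38
f 53 54 49
f 37 49 58
f 49 38 59
f 58 59 44
f 49 59 58
f 37 58 70
f 58 44 73
f 70 73 47
f 58 73 70
f 37 70 74
f 70 47 78
f 74 78 48
f 70 78 74
f 38 54 65
f 54 42 68
f 65 68 46
f 54 68 65
f 42 77 55
f 77 48 76
f 55 76 41
f 77 76 55
f 48 78 75
f 78 47 71
f 75 71 39
f 78 71 75
f 47 73 72
f 73 44 60
f 72 60 43
f 73 60 72
f 44 59 64
f 59 38 61
f 64 61 45
f 59 61 64
f 40 66 52
f 66 46 67
f 52 67 41
f 66 67 52
f 40 52 50
f 52 41 51
f 50 51 39
f 52 51 50
f 40 50 57
f 50 39 56
f 57 56 43
f 50 56 57
f 40 57 62
f 57 43 63
f 62 63 45
f 57 63 62
f 40 62 66
f 62 45 69
f 66 69 46
f 62 69 66
f 41 67 55
f 67 46 68
f 55 68 42
f 67 68 55
f 39 51 75
f 51 41 76
f 75 76 48
f 51 76 75
f 43 56 72
f 56 39 71
f 72 71 47
f 56 71 72
f 45 63 64
f 63 43 60
f 64 60 44
f 63 60 64
f 46 69 65
f 69 45 61
f 65 61 38
f 69 61 65
f 80 82 79
f 83 80 79
f 79 82 81
f 81 83 79
f 80 86 82
f 84 80 83
f 84 86 80
f 82 86 81
f 85 83 81
f 81 86 85
f 85 84 83
f 86 84 85
f 88 90 87
f 91 88 87
f 87 90 89
f 89 91 87
f 88 94 90
f 92 88 91
f 92 94 88
f 90 94 89
f 93 91 89
f 89 94 93
f 93 92 91
f 94 92 93



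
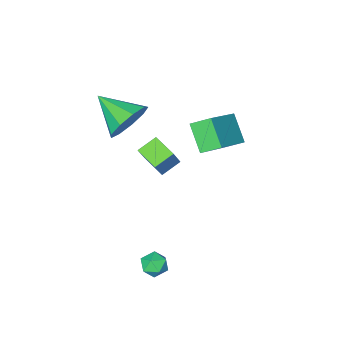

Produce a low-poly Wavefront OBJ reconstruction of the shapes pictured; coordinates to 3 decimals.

v 3.426 1.365 -3.263
v 4 1.229 -3.515
v 3.58 0.651 -2.525
v 4.154 0.515 -2.777
v 4.056 1.08 -2.489
v 3.96 1.521 -2.945
v 3.62 0.359 -3.095
v 3.524 0.8 -3.551
v 4.12 0.607 -3.411
v 4.389 1.053 -3.036
v 3.191 0.827 -3.004
v 3.46 1.273 -2.629
v 2.226 -3.079 2.274
v 3.043 -3.179 1.591
v 2.694 -4.661 3.066
v 3.259 -2.815 2.189
v 2.991 -2.576 2.827
v 2.365 -2.571 3.206
v 1.674 -2.805 3.149
v 1.241 -3.166 2.683
v 1.268 -3.487 2.025
v 1.744 -3.617 1.484
v 2.445 -3.495 1.313
v 2.106 -2.155 0.547
v 1.255 -2.102 0.988
v 2.005 -1.088 0.222
v 1.153 -1.035 0.662
v 2.727 -1.745 1.698
v 1.875 -1.692 2.138
v 2.625 -0.678 1.372
v 1.774 -0.625 1.813
v -2.417 -2.247 1.087
v -0.741 -1.581 2.103
v -2.206 -1.206 0.056
v -0.53 -0.54 1.072
v -1.83 -2.9 0.548
v -0.154 -2.234 1.564
v -1.619 -1.859 -0.483
v 0.057 -1.193 0.533
f 1 12 6
f 1 6 2
f 1 2 8
f 1 8 11
f 1 11 12
f 2 6 10
f 6 12 5
f 12 11 3
f 11 8 7
f 8 2 9
f 4 10 5
f 4 5 3
f 4 3 7
f 4 7 9
f 4 9 10
f 5 10 6
f 3 5 12
f 7 3 11
f 9 7 8
f 10 9 2
f 14 13 16
f 14 16 15
f 16 13 17
f 16 17 15
f 17 13 18
f 17 18 15
f 18 13 19
f 18 19 15
f 19 13 20
f 19 20 15
f 20 13 21
f 20 21 15
f 21 13 22
f 21 22 15
f 22 13 23
f 22 23 15
f 23 13 14
f 23 14 15
f 25 27 24
f 28 25 24
f 24 27 26
f 26 28 24
f 25 31 27
f 29 25 28
f 29 31 25
f 27 31 26
f 30 28 26
f 26 31 30
f 30 29 28
f 31 29 30
f 33 35 32
f 36 33 32
f 32 35 34
f 34 36 32
f 33 39 35
f 37 33 36
f 37 39 33
f 35 39 34
f 38 36 34
f 34 39 38
f 38 37 36
f 39 37 38



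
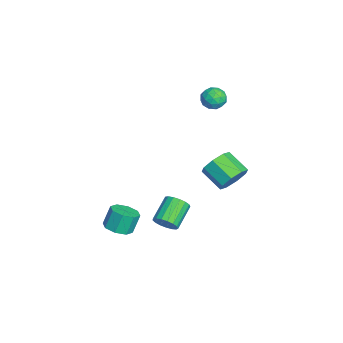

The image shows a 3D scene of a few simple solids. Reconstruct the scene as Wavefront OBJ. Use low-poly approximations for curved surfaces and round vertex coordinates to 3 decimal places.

v -1.194 3.443 -1.447
v -0.582 3.277 -0.896
v -1.394 2.451 -0.242
v -2.006 2.617 -0.793
v -0.945 3.776 -0.717
v -1.757 2.95 -0.063
v -1.454 4.08 -0.965
v -2.266 3.254 -0.312
v -1.811 4.011 -1.496
v -2.623 3.185 -0.842
v -1.806 3.609 -1.998
v -2.618 2.783 -1.344
v -1.443 3.11 -2.177
v -2.255 2.284 -1.523
v -0.934 2.806 -1.928
v -1.746 1.98 -1.275
v -0.577 2.875 -1.398
v -1.389 2.049 -0.744
v 2.215 0.252 -1.831
v 2.554 0.764 -1.749
v 1.544 1.32 -1.046
v 1.205 0.808 -1.129
v 2.407 0.816 -2.002
v 1.397 1.372 -1.299
v 2.216 0.739 -2.215
v 1.206 1.295 -1.512
v 2.025 0.55 -2.341
v 1.015 1.106 -1.638
v 1.877 0.293 -2.349
v 0.867 0.849 -1.647
v 1.807 0.026 -2.24
v 0.797 0.582 -1.537
v 1.83 -0.188 -2.036
v 0.82 0.367 -1.334
v 1.941 -0.302 -1.786
v 0.931 0.253 -1.083
v 2.115 -0.289 -1.546
v 1.106 0.267 -0.843
v 2.312 -0.152 -1.371
v 1.302 0.404 -0.669
v 2.487 0.078 -1.302
v 1.477 0.633 -0.6
v 2.599 0.347 -1.354
v 1.589 0.903 -0.652
v 2.624 0.595 -1.515
v 1.614 1.151 -0.813
v 0.825 -1.875 -3.19
v 1.431 -1.486 -3.174
v 1.181 -1.137 -2.194
v 0.575 -1.525 -2.21
v 1.005 -1.205 -3.383
v 0.756 -0.856 -2.403
v 0.474 -1.316 -3.478
v 0.225 -0.967 -2.498
v 0.148 -1.754 -3.405
v -0.101 -1.405 -2.425
v 0.219 -2.263 -3.206
v -0.031 -1.914 -2.226
v 0.644 -2.544 -2.997
v 0.395 -2.195 -2.017
v 1.175 -2.433 -2.902
v 0.926 -2.084 -1.922
v 1.501 -1.995 -2.975
v 1.252 -1.646 -1.995
v -2.398 2.99 3.755
v -1.817 2.97 3.459
v -2.623 2.03 3.381
v -2.042 2.01 3.085
v -2.077 1.986 3.735
v -1.938 2.579 3.967
v -2.502 2.421 2.873
v -2.363 3.014 3.105
v -1.882 2.618 2.914
v -1.619 2.349 3.446
v -2.821 2.651 3.394
v -2.558 2.382 3.926
v -2.088 3.064 3.64
v -2.352 1.936 3.2
v -2.373 1.921 3.582
v -2.032 1.909 3.408
v -2.159 2.835 3.938
v -1.818 2.823 3.764
v -1.97 2.244 3.926
v -2.622 2.177 3.076
v -2.281 2.165 2.902
v -2.408 3.091 3.432
v -2.067 3.079 3.258
v -2.47 2.756 2.914
v -1.785 2.846 3.146
v -1.917 2.281 2.925
v -2.187 2.523 2.801
v -2.105 2.872 2.937
v -1.63 2.687 3.459
v -1.762 2.123 3.238
v -1.783 2.109 3.621
v -1.701 2.458 3.757
v -1.668 2.481 3.138
v -2.678 2.877 3.602
v -2.81 2.313 3.381
v -2.739 2.542 3.083
v -2.657 2.891 3.219
v -2.523 2.719 3.915
v -2.655 2.154 3.694
v -2.335 2.128 3.903
v -2.253 2.477 4.039
v -2.772 2.519 3.702
f 2 1 5
f 2 5 3
f 3 5 6
f 3 6 4
f 5 1 7
f 5 7 6
f 6 7 8
f 6 8 4
f 7 1 9
f 7 9 8
f 8 9 10
f 8 10 4
f 9 1 11
f 9 11 10
f 10 11 12
f 10 12 4
f 11 1 13
f 11 13 12
f 12 13 14
f 12 14 4
f 13 1 15
f 13 15 14
f 14 15 16
f 14 16 4
f 15 1 17
f 15 17 16
f 16 17 18
f 16 18 4
f 17 1 2
f 17 2 18
f 18 2 3
f 18 3 4
f 20 19 23
f 20 23 21
f 21 23 24
f 21 24 22
f 23 19 25
f 23 25 24
f 24 25 26
f 24 26 22
f 25 19 27
f 25 27 26
f 26 27 28
f 26 28 22
f 27 19 29
f 27 29 28
f 28 29 30
f 28 30 22
f 29 19 31
f 29 31 30
f 30 31 32
f 30 32 22
f 31 19 33
f 31 33 32
f 32 33 34
f 32 34 22
f 33 19 35
f 33 35 34
f 34 35 36
f 34 36 22
f 35 19 37
f 35 37 36
f 36 37 38
f 36 38 22
f 37 19 39
f 37 39 38
f 38 39 40
f 38 40 22
f 39 19 41
f 39 41 40
f 40 41 42
f 40 42 22
f 41 19 43
f 41 43 42
f 42 43 44
f 42 44 22
f 43 19 45
f 43 45 44
f 44 45 46
f 44 46 22
f 45 19 20
f 45 20 46
f 46 20 21
f 46 21 22
f 48 47 51
f 48 51 49
f 49 51 52
f 49 52 50
f 51 47 53
f 51 53 52
f 52 53 54
f 52 54 50
f 53 47 55
f 53 55 54
f 54 55 56
f 54 56 50
f 55 47 57
f 55 57 56
f 56 57 58
f 56 58 50
f 57 47 59
f 57 59 58
f 58 59 60
f 58 60 50
f 59 47 61
f 59 61 60
f 60 61 62
f 60 62 50
f 61 47 63
f 61 63 62
f 62 63 64
f 62 64 50
f 63 47 48
f 63 48 64
f 64 48 49
f 64 49 50
f 65 102 81
f 102 76 105
f 81 105 70
f 102 105 81
f 65 81 77
f 81 70 82
f 77 82 66
f 81 82 77
f 65 77 86
f 77 66 87
f 86 87 72
f 77 87 86
f 65 86 98
f 86 72 101
f 98 101 75
f 86 101 98
f 65 98 102
f 98 75 106
f 102 106 76
f 98 106 102
f 66 82 93
f 82 70 96
f 93 96 74
f 82 96 93
f 70 105 83
f 105 76 104
f 83 104 69
f 105 104 83
f 76 106 103
f 106 75 99
f 103 99 67
f 106 99 103
f 75 101 100
f 101 72 88
f 100 88 71
f 101 88 100
f 72 87 92
f 87 66 89
f 92 89 73
f 87 89 92
f 68 94 80
f 94 74 95
f 80 95 69
f 94 95 80
f 68 80 78
f 80 69 79
f 78 79 67
f 80 79 78
f 68 78 85
f 78 67 84
f 85 84 71
f 78 84 85
f 68 85 90
f 85 71 91
f 90 91 73
f 85 91 90
f 68 90 94
f 90 73 97
f 94 97 74
f 90 97 94
f 69 95 83
f 95 74 96
f 83 96 70
f 95 96 83
f 67 79 103
f 79 69 104
f 103 104 76
f 79 104 103
f 71 84 100
f 84 67 99
f 100 99 75
f 84 99 100
f 73 91 92
f 91 71 88
f 92 88 72
f 91 88 92
f 74 97 93
f 97 73 89
f 93 89 66
f 97 89 93

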